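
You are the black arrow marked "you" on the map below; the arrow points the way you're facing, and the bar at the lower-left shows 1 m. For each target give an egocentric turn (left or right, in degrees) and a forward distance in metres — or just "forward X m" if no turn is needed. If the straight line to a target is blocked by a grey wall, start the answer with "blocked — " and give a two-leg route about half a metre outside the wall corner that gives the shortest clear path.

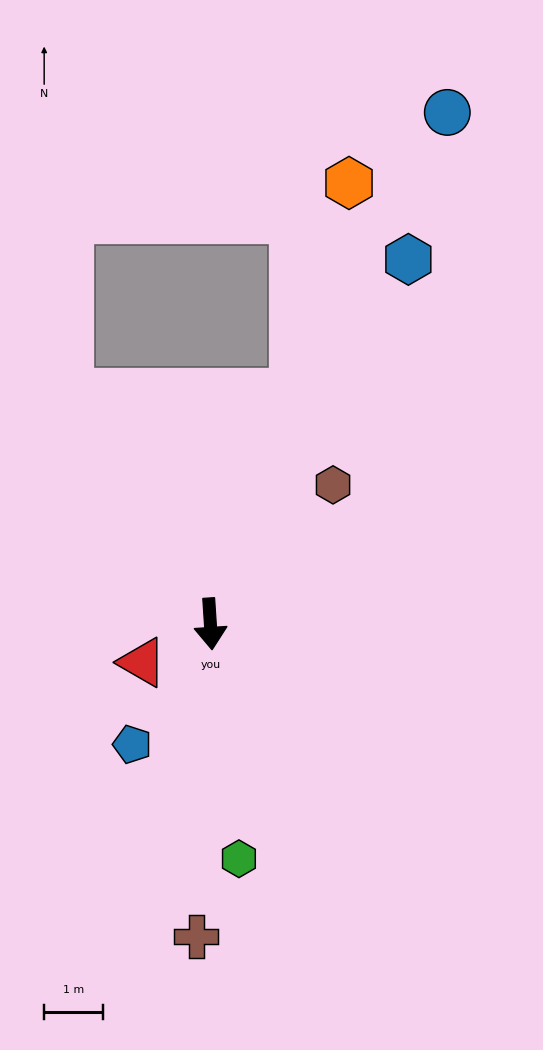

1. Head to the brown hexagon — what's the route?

turn left 135°, forward 3.1 m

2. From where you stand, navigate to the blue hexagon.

turn left 148°, forward 7.0 m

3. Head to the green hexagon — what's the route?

turn left 3°, forward 4.0 m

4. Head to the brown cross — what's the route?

turn right 6°, forward 5.3 m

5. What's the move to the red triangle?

turn right 64°, forward 1.3 m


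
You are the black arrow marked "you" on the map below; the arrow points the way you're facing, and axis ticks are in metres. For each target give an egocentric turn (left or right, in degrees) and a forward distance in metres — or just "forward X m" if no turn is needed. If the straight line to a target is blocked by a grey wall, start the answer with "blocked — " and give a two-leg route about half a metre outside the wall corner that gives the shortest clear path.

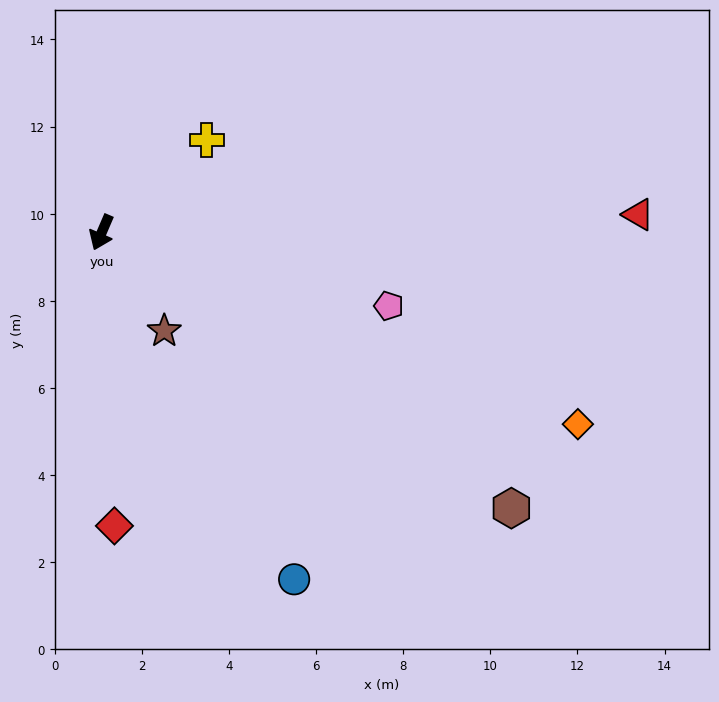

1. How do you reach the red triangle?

turn left 115°, forward 12.3 m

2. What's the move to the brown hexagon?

turn left 79°, forward 11.3 m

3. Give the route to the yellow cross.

turn left 155°, forward 3.2 m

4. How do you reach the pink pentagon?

turn left 99°, forward 6.8 m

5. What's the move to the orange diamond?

turn left 91°, forward 11.8 m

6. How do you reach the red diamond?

turn left 26°, forward 6.7 m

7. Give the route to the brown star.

turn left 56°, forward 2.7 m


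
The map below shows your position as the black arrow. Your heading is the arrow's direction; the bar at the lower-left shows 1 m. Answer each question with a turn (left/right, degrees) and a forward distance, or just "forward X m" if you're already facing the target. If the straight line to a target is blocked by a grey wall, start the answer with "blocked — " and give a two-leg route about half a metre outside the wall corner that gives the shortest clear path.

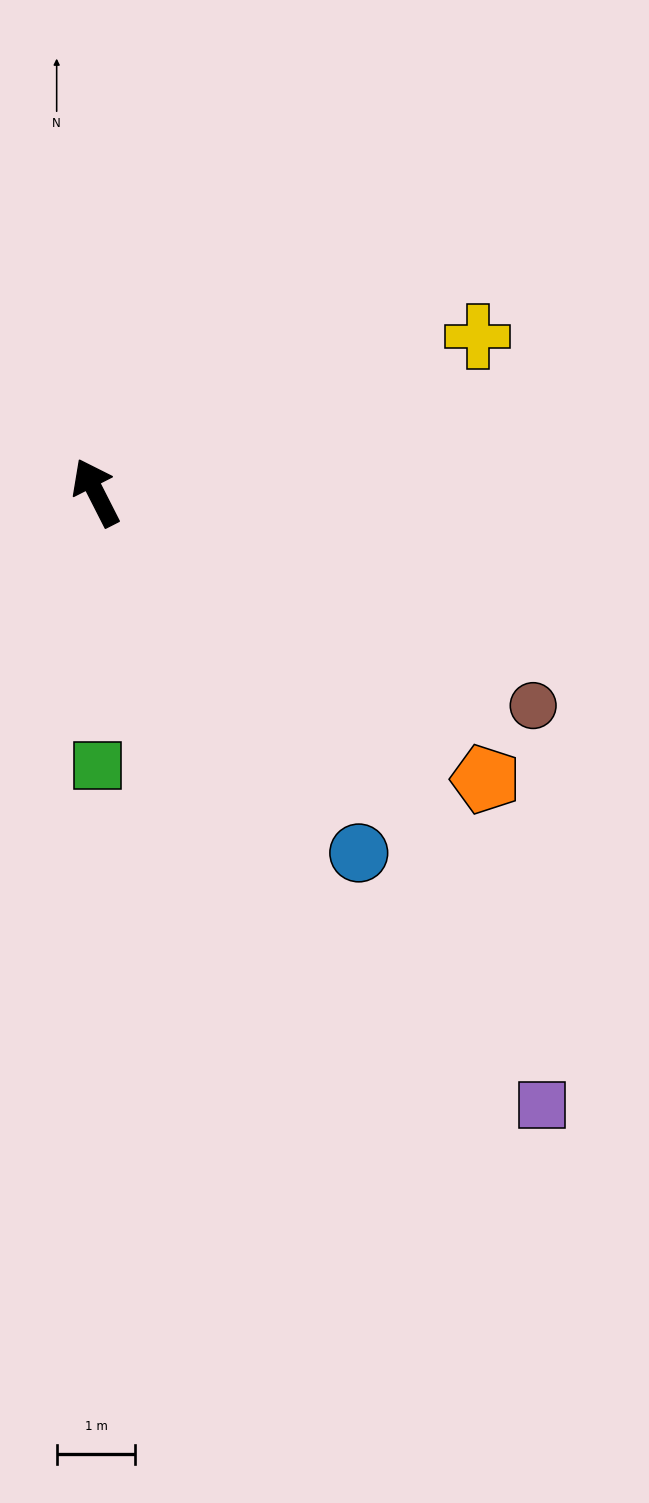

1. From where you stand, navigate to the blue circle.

turn right 171°, forward 5.7 m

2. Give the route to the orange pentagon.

turn right 153°, forward 6.2 m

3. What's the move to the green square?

turn left 153°, forward 3.5 m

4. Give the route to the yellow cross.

turn right 95°, forward 5.3 m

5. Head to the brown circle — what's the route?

turn right 143°, forward 6.2 m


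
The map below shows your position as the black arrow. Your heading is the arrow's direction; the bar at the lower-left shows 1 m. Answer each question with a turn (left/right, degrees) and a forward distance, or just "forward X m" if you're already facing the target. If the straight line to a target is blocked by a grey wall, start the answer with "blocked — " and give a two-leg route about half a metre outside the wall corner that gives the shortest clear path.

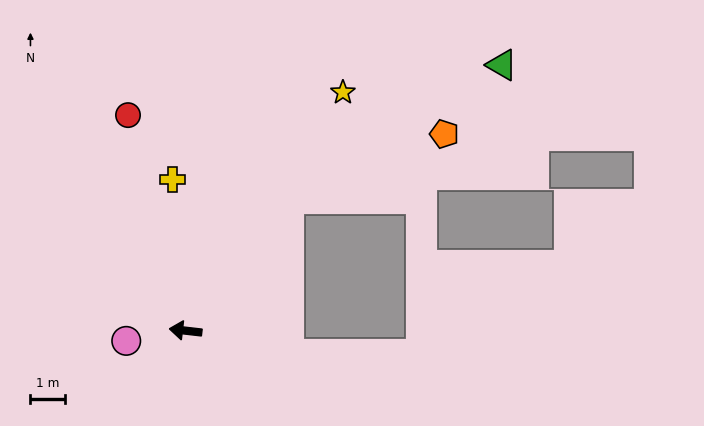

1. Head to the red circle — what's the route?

turn right 68°, forward 6.4 m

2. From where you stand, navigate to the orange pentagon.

blocked — turn right 122°, forward 4.8 m, then turn right 29°, forward 4.9 m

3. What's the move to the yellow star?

turn right 117°, forward 8.3 m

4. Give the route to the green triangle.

blocked — turn right 122°, forward 4.8 m, then turn right 19°, forward 7.3 m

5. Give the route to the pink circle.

turn left 16°, forward 1.7 m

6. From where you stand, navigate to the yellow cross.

turn right 78°, forward 4.4 m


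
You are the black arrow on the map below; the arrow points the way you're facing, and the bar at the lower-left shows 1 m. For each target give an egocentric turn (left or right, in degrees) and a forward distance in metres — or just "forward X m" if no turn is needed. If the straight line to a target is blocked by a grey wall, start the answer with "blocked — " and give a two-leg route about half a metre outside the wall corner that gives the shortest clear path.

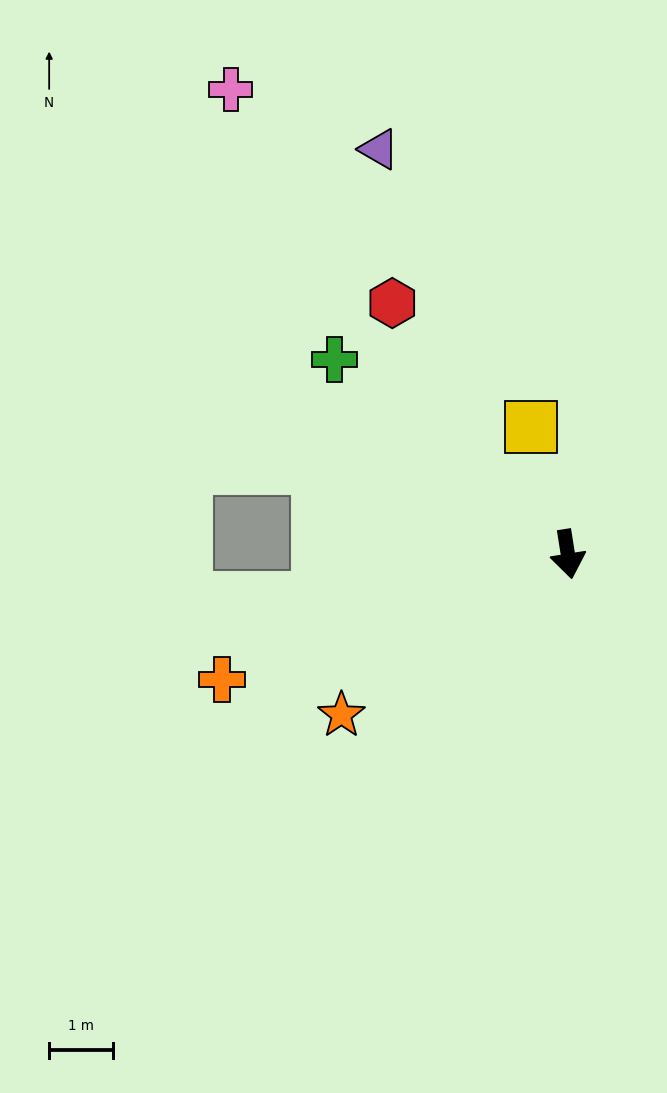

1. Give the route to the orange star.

turn right 64°, forward 4.3 m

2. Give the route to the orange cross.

turn right 79°, forward 5.8 m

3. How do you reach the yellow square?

turn right 173°, forward 2.1 m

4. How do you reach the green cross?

turn right 139°, forward 4.8 m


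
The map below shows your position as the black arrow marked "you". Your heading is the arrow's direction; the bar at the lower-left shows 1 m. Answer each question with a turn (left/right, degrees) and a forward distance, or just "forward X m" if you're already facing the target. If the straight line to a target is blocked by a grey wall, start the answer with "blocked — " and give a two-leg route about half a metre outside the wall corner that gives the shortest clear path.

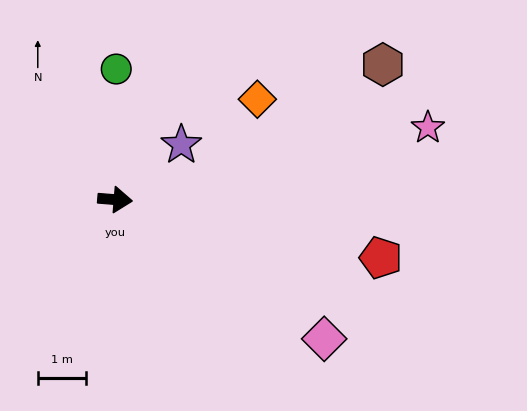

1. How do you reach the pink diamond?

turn right 29°, forward 5.3 m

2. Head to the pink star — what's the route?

turn left 18°, forward 6.7 m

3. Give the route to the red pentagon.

turn right 8°, forward 5.7 m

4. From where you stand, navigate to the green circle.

turn left 94°, forward 2.7 m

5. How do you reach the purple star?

turn left 44°, forward 1.8 m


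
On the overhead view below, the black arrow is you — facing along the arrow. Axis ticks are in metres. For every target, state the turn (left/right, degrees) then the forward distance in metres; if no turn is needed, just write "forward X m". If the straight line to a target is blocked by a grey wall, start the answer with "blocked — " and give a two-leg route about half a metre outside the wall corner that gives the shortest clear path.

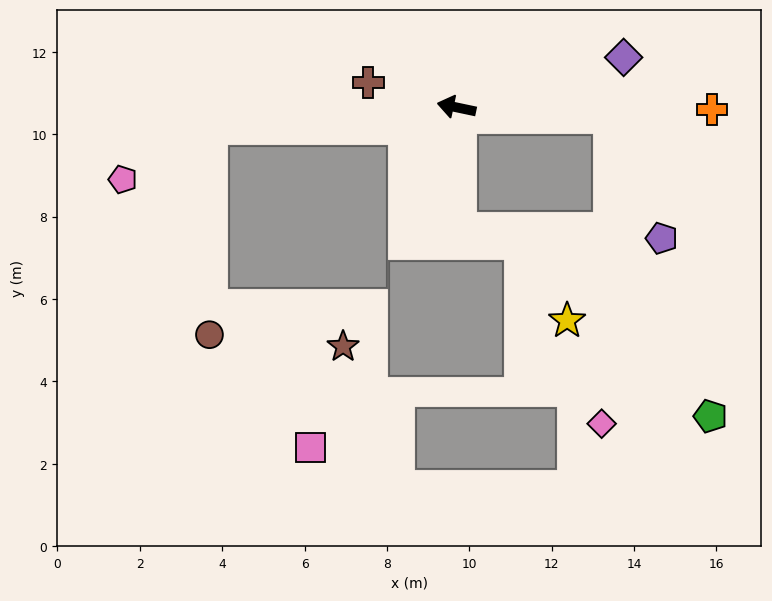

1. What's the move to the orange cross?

turn right 169°, forward 6.2 m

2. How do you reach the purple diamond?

turn right 151°, forward 4.2 m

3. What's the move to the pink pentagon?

blocked — turn left 17°, forward 6.0 m, then turn left 26°, forward 2.5 m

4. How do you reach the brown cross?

turn right 4°, forward 2.2 m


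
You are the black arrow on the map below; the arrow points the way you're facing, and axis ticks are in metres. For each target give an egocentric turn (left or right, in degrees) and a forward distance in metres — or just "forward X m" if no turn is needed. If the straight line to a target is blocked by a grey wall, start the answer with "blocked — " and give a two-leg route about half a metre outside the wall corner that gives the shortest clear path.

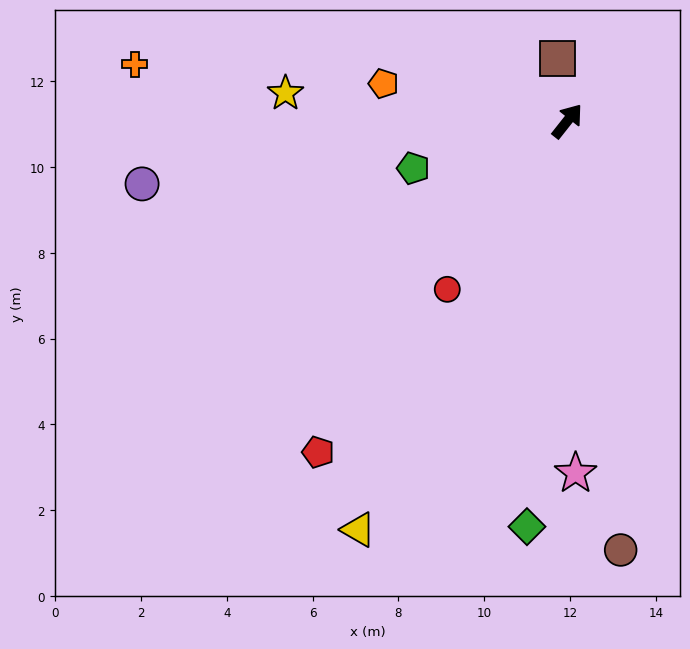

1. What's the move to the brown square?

turn left 47°, forward 1.5 m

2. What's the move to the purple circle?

turn left 137°, forward 10.0 m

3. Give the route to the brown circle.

turn right 135°, forward 10.1 m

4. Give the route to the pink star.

turn right 140°, forward 8.2 m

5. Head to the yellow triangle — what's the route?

turn right 169°, forward 10.7 m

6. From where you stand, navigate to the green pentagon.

turn left 145°, forward 3.8 m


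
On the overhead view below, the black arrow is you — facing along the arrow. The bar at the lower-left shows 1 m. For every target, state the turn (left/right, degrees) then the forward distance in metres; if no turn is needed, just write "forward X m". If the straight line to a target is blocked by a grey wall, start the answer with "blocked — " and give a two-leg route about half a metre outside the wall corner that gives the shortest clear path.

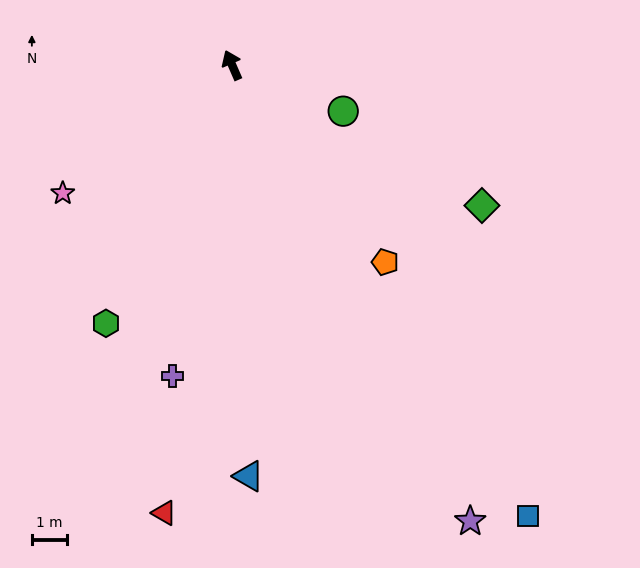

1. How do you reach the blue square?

turn right 170°, forward 15.5 m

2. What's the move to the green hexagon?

turn left 130°, forward 8.3 m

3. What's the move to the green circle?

turn right 136°, forward 3.5 m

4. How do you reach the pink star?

turn left 104°, forward 6.1 m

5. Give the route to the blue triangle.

turn left 159°, forward 11.8 m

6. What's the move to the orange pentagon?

turn right 166°, forward 7.2 m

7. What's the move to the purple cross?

turn left 146°, forward 9.1 m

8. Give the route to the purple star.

turn right 176°, forward 14.8 m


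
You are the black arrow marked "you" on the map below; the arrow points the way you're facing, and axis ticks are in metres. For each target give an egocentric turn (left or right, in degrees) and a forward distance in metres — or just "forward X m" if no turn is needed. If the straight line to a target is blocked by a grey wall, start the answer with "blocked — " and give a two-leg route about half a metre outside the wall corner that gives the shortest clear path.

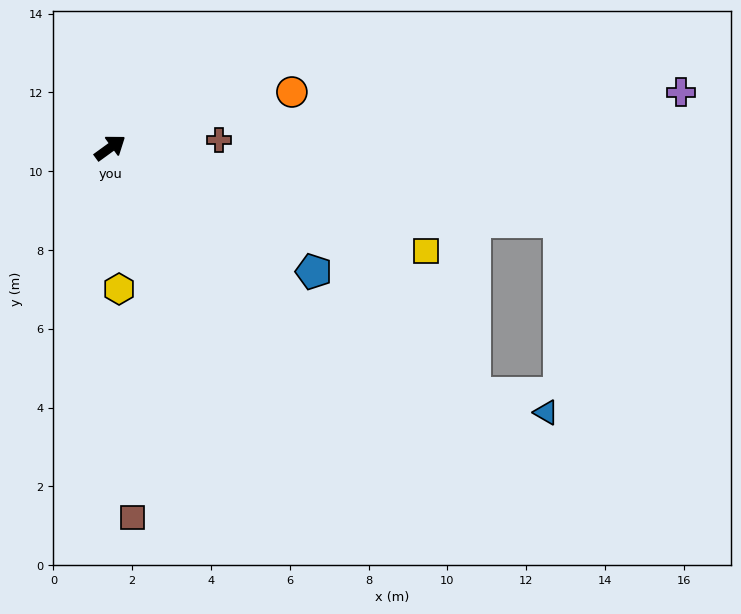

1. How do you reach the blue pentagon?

turn right 67°, forward 6.1 m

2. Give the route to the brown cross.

turn right 32°, forward 2.8 m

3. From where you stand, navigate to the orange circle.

turn right 19°, forward 4.8 m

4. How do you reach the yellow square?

turn right 54°, forward 8.4 m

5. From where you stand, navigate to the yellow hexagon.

turn right 122°, forward 3.6 m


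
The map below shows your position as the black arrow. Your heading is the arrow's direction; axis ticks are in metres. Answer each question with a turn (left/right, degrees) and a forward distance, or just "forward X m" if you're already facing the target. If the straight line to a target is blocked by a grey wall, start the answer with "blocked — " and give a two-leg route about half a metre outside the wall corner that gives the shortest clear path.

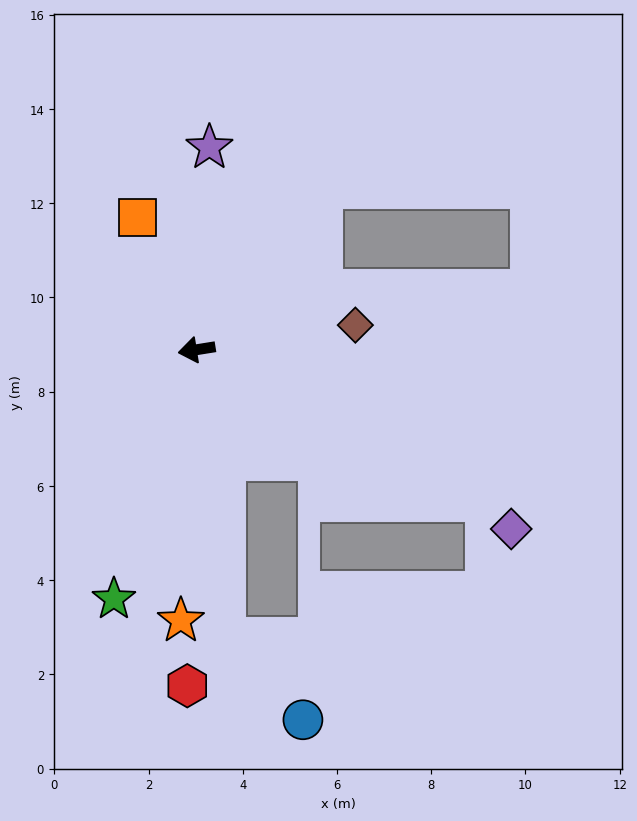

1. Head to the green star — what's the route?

turn left 63°, forward 5.6 m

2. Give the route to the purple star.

turn right 103°, forward 4.3 m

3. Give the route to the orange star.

turn left 78°, forward 5.8 m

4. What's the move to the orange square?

turn right 75°, forward 3.1 m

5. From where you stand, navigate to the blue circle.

blocked — turn left 87°, forward 6.1 m, then turn left 37°, forward 2.4 m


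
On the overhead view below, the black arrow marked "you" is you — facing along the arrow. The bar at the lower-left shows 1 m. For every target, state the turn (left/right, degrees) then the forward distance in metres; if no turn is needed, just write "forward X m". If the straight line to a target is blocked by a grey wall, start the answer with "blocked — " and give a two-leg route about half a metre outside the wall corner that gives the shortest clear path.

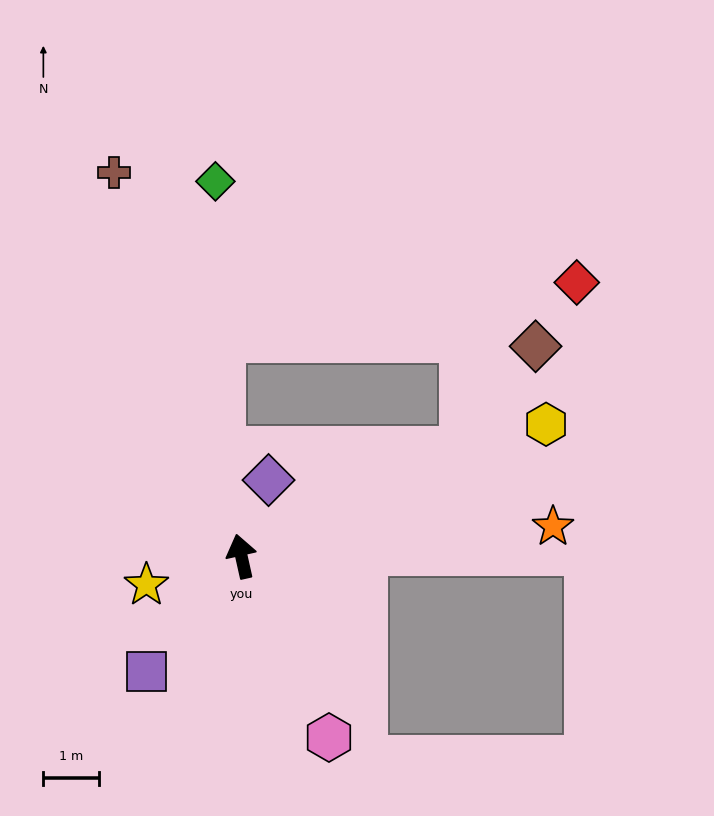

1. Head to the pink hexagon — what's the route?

turn right 167°, forward 3.6 m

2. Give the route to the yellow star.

turn left 94°, forward 1.8 m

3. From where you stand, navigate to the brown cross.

turn left 6°, forward 7.3 m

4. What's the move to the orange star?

turn right 97°, forward 5.7 m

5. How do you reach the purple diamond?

turn right 32°, forward 1.5 m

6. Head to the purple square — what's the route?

turn left 128°, forward 2.7 m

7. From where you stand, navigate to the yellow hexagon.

turn right 79°, forward 6.0 m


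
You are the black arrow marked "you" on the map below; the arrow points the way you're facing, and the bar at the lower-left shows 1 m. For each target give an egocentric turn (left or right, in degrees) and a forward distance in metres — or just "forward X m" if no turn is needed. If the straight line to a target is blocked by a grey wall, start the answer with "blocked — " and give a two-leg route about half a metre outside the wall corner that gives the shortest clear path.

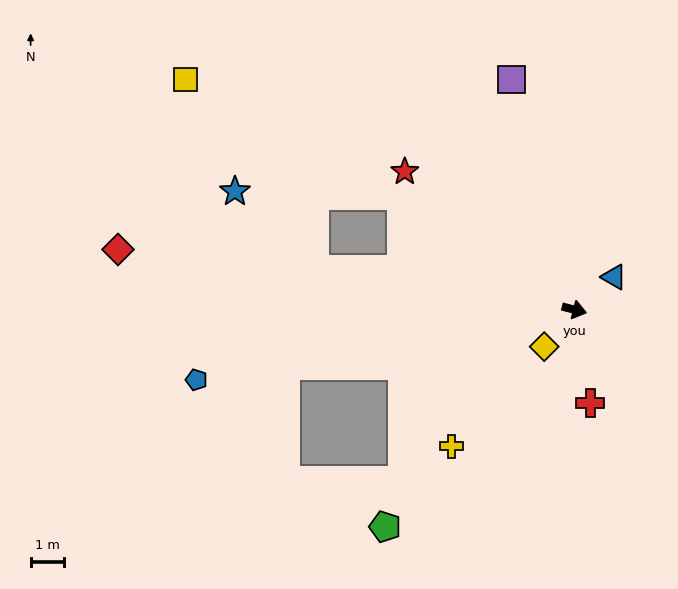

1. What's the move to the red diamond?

turn right 173°, forward 13.6 m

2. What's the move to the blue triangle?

turn left 54°, forward 1.5 m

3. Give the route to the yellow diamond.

turn right 115°, forward 1.4 m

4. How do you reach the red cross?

turn right 66°, forward 2.8 m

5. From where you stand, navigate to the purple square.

turn left 120°, forward 7.1 m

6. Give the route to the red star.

turn left 155°, forward 6.5 m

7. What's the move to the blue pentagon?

turn right 155°, forward 11.4 m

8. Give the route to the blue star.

blocked — turn left 161°, forward 6.1 m, then turn left 32°, forward 4.9 m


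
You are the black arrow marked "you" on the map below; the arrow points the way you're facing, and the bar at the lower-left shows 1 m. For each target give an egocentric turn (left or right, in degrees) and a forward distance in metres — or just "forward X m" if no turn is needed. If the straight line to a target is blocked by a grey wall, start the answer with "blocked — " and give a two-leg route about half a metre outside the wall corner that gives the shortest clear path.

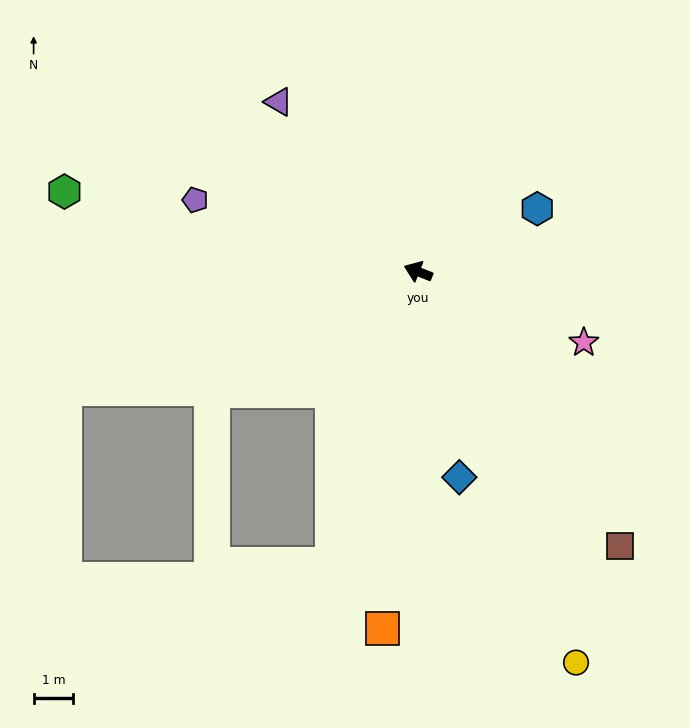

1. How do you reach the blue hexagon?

turn right 131°, forward 3.4 m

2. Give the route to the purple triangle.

turn right 29°, forward 5.5 m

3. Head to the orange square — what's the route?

turn left 106°, forward 9.1 m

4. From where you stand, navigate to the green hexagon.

turn left 9°, forward 9.2 m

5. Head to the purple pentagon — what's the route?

turn left 4°, forward 5.9 m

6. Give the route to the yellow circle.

turn left 133°, forward 10.6 m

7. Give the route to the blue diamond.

turn left 123°, forward 5.3 m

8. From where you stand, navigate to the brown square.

turn left 148°, forward 8.6 m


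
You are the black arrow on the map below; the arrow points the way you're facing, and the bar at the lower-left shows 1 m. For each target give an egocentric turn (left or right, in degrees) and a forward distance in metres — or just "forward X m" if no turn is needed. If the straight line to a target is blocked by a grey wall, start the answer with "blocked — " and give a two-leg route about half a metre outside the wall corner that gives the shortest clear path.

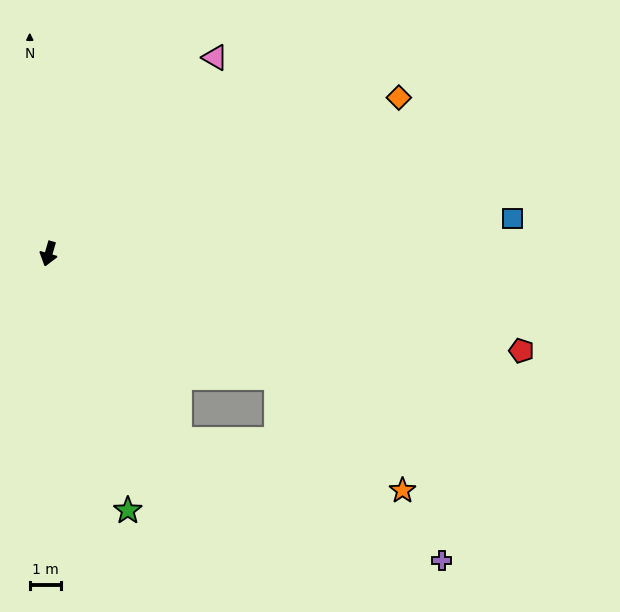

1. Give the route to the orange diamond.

turn left 130°, forward 12.3 m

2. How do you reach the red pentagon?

turn left 95°, forward 15.5 m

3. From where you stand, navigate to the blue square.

turn left 111°, forward 14.9 m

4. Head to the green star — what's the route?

turn left 33°, forward 8.6 m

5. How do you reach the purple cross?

blocked — turn left 51°, forward 7.3 m, then turn left 31°, forward 9.3 m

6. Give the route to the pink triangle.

turn left 156°, forward 8.2 m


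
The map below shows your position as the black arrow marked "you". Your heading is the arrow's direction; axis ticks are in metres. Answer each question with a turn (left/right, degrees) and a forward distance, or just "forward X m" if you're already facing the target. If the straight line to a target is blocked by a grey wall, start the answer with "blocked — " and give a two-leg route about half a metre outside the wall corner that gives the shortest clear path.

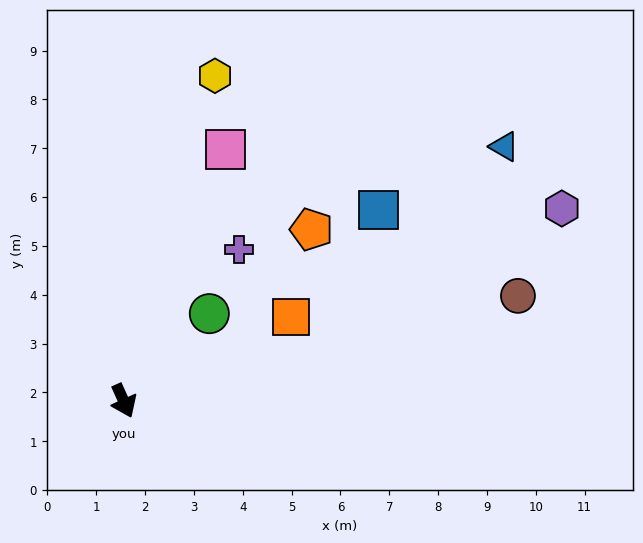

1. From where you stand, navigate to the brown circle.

turn left 81°, forward 8.4 m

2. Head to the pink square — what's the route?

turn left 134°, forward 5.6 m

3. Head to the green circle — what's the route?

turn left 111°, forward 2.5 m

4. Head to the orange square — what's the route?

turn left 92°, forward 3.8 m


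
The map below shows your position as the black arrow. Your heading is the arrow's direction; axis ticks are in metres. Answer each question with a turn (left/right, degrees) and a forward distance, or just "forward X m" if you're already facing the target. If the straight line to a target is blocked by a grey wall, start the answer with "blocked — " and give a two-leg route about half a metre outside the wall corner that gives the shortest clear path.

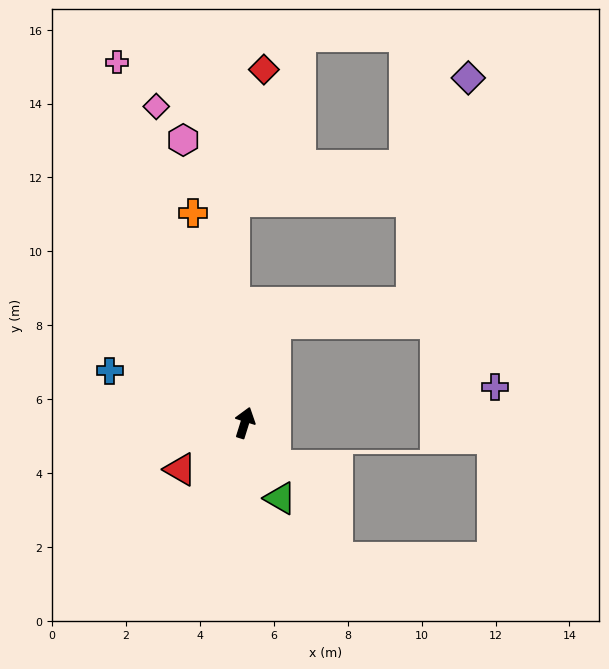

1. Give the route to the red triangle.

turn left 143°, forward 2.2 m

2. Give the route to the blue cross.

turn left 86°, forward 3.9 m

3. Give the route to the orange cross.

turn left 31°, forward 5.8 m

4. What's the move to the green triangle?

turn right 138°, forward 2.3 m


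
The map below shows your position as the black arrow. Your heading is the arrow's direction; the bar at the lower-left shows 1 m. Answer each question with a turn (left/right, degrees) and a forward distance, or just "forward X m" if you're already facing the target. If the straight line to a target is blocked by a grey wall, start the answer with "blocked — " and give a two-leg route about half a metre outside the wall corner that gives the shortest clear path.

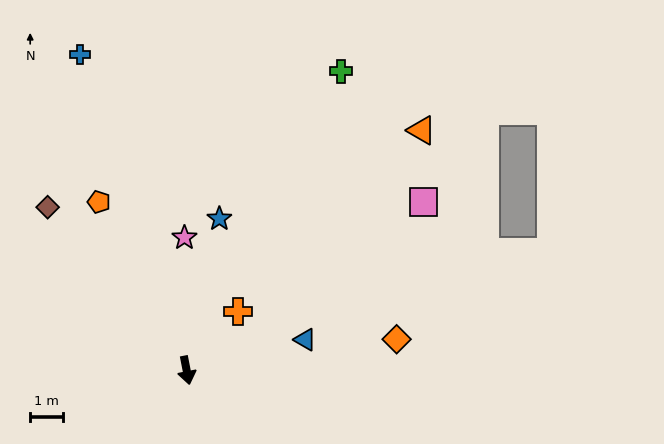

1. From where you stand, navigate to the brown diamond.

turn right 151°, forward 6.5 m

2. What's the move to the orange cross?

turn left 128°, forward 2.4 m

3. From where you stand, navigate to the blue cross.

turn right 172°, forward 10.1 m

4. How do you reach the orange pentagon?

turn right 163°, forward 5.7 m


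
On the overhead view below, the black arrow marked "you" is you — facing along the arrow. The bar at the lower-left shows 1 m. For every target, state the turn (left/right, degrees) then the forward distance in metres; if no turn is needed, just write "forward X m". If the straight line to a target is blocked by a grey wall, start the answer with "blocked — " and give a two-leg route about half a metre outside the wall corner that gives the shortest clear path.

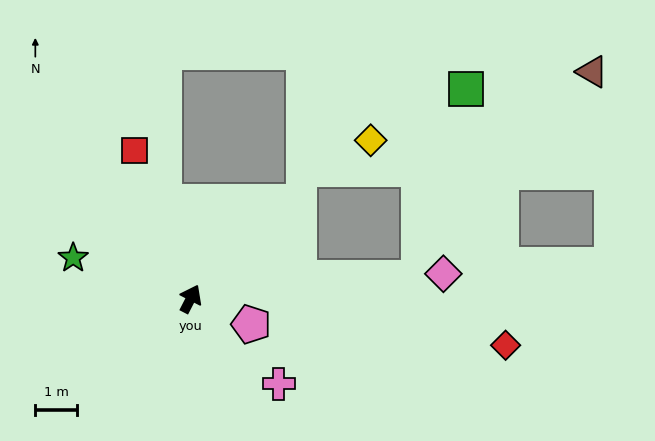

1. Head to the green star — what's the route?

turn left 98°, forward 3.0 m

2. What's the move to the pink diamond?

turn right 57°, forward 6.1 m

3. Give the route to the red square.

turn left 48°, forward 3.8 m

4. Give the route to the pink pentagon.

turn right 86°, forward 1.6 m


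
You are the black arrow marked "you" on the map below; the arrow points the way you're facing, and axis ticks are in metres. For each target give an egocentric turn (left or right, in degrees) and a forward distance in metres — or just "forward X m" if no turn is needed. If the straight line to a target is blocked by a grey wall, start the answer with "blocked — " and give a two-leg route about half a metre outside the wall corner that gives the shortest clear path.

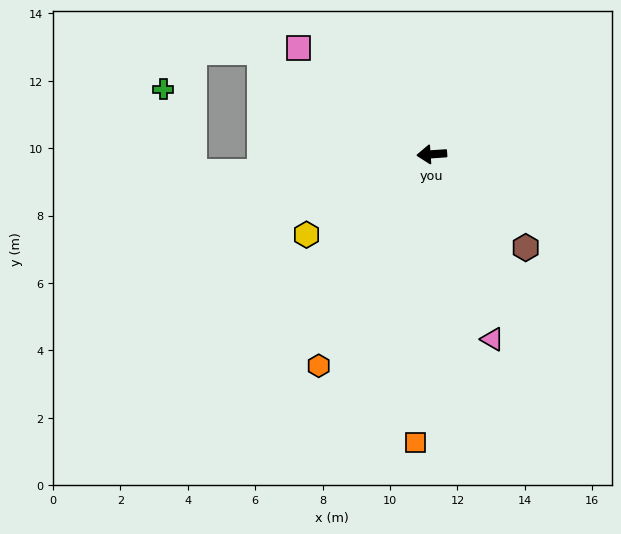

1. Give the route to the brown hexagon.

turn left 131°, forward 3.9 m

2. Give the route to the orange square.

turn left 83°, forward 8.6 m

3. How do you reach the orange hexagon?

turn left 58°, forward 7.1 m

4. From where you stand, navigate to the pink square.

turn right 42°, forward 5.1 m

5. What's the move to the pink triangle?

turn left 104°, forward 5.8 m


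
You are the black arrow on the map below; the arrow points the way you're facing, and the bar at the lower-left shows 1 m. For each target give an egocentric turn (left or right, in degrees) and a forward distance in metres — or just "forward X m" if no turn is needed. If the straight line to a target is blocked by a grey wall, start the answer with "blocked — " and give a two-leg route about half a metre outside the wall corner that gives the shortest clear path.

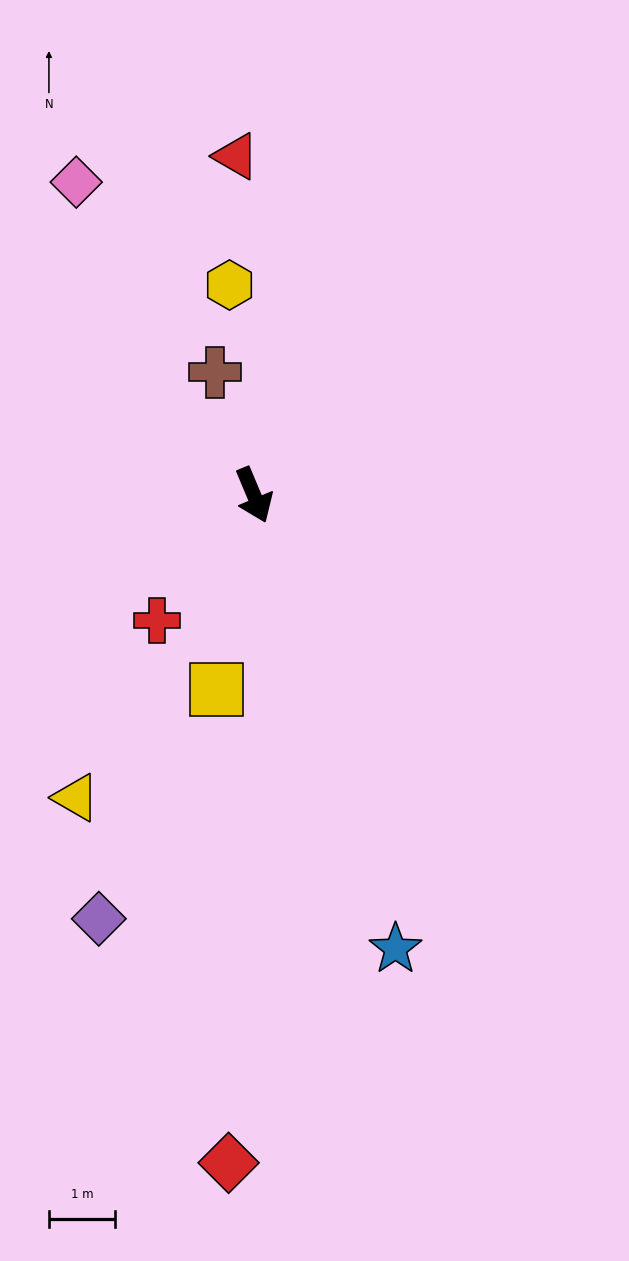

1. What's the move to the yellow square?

turn right 34°, forward 3.0 m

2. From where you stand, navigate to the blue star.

turn right 5°, forward 7.2 m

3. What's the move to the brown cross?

turn left 175°, forward 2.0 m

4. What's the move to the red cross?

turn right 60°, forward 2.4 m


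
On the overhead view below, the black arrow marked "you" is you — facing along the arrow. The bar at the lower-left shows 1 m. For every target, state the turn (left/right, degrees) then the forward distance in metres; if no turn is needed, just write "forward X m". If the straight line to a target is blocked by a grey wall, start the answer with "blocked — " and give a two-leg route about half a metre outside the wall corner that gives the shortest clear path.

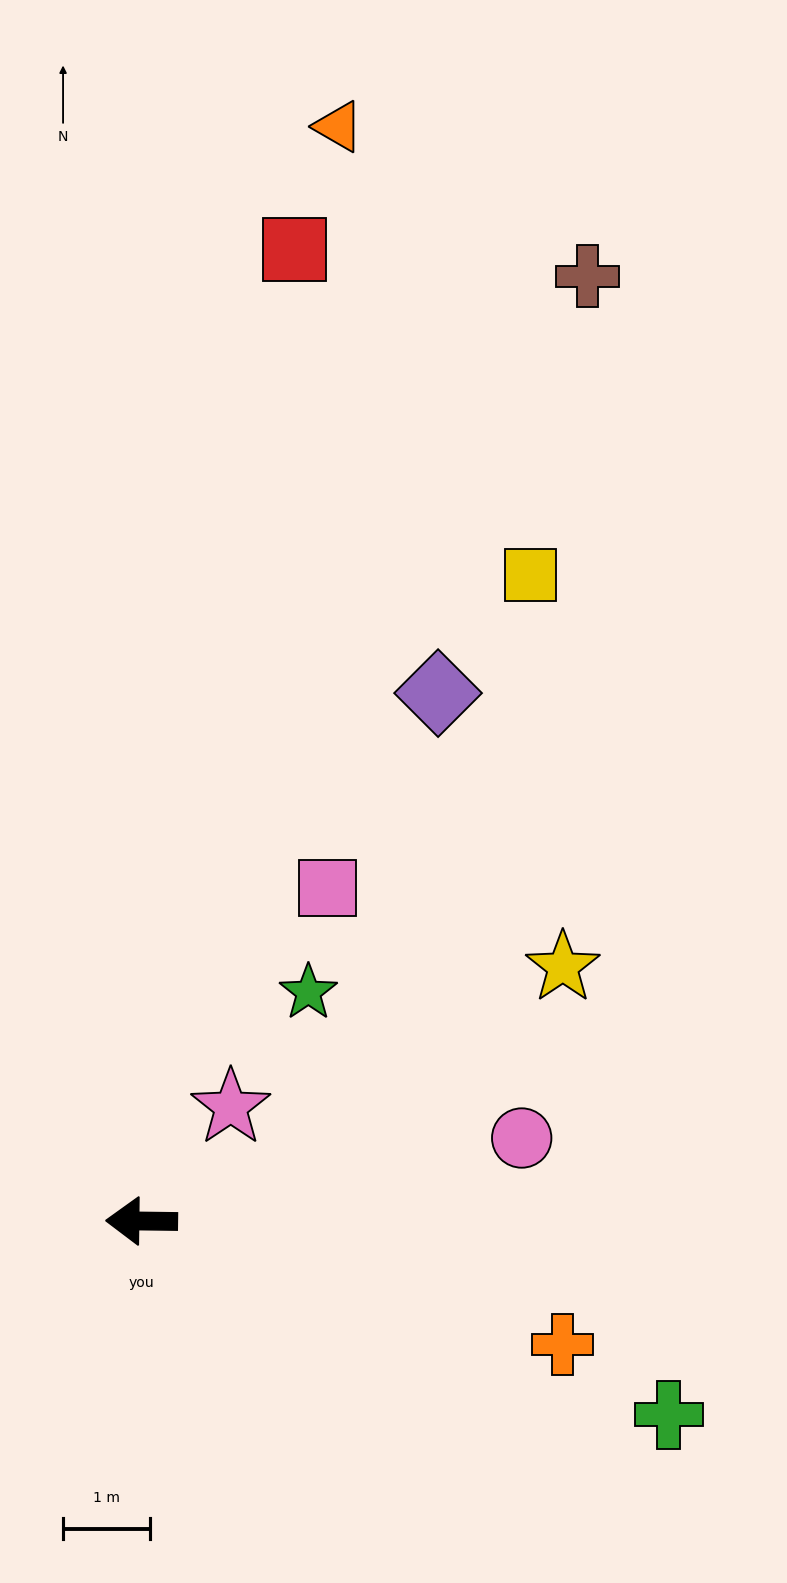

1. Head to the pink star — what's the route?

turn right 127°, forward 1.7 m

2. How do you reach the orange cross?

turn left 164°, forward 5.1 m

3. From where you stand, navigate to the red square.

turn right 98°, forward 11.4 m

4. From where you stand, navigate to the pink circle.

turn right 167°, forward 4.5 m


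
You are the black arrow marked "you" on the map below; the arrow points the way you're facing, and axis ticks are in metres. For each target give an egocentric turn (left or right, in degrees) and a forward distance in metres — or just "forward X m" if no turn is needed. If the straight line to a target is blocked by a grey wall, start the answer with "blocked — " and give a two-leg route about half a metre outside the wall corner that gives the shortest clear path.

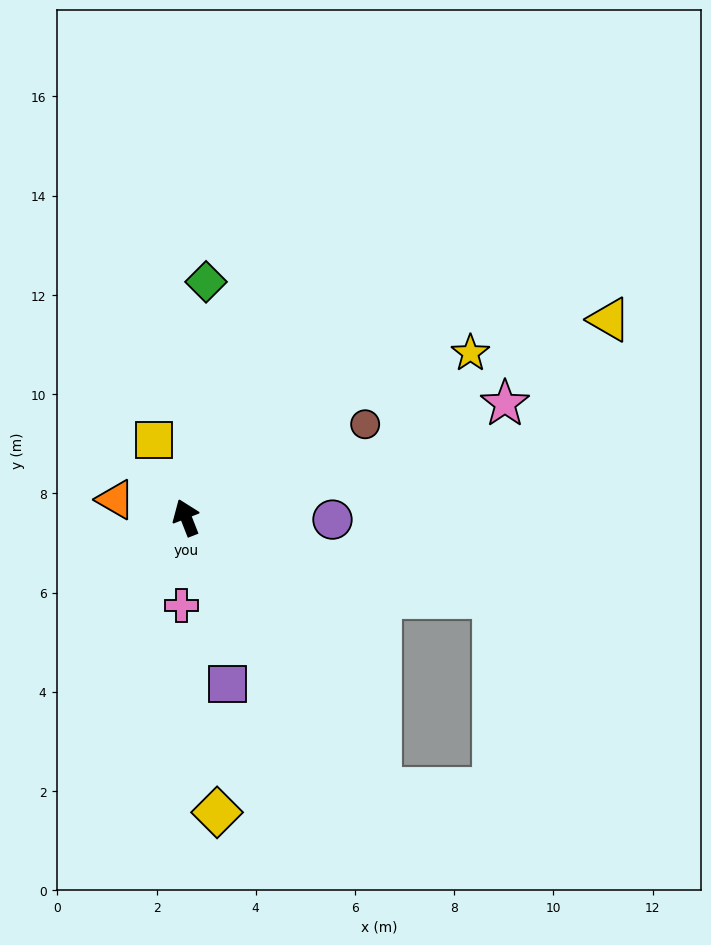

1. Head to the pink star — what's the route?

turn right 92°, forward 6.8 m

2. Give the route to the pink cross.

turn left 155°, forward 1.8 m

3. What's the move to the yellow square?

forward 1.7 m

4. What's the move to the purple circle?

turn right 112°, forward 3.0 m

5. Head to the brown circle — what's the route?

turn right 84°, forward 4.1 m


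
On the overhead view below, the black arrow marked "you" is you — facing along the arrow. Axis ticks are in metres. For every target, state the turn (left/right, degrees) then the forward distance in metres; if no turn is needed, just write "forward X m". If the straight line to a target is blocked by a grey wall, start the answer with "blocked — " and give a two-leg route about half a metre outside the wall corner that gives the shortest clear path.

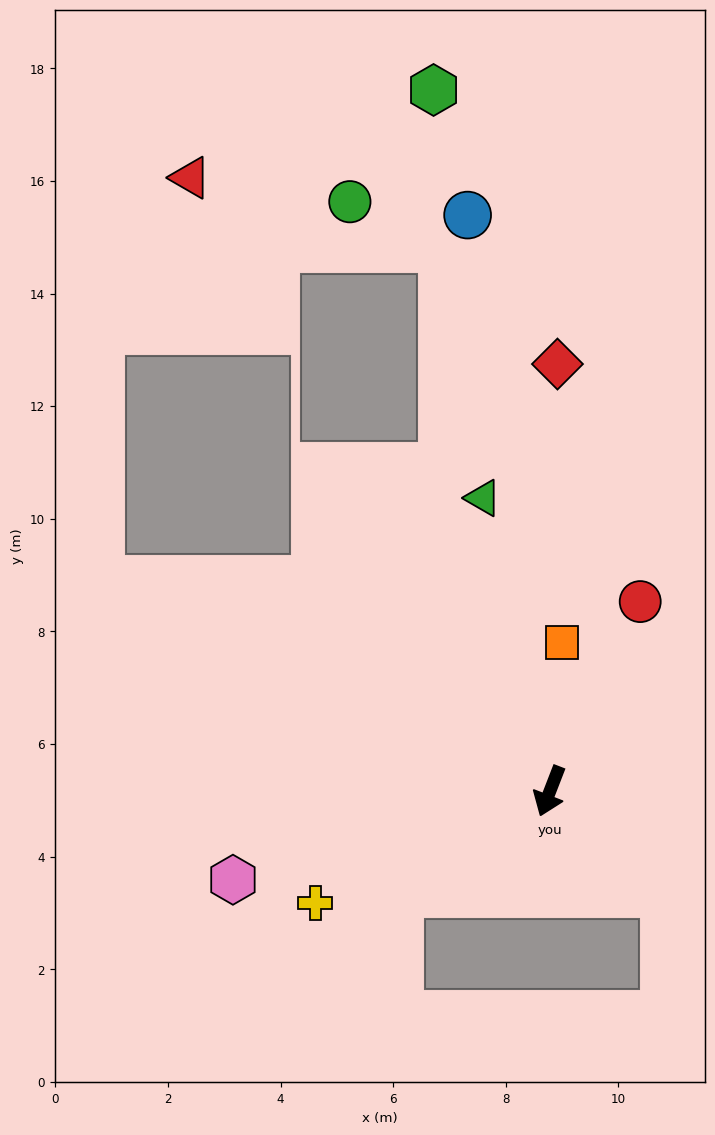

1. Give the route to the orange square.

turn right 163°, forward 2.6 m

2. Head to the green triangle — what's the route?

turn right 146°, forward 5.3 m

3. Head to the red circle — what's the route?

turn left 176°, forward 3.7 m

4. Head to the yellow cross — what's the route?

turn right 43°, forward 4.6 m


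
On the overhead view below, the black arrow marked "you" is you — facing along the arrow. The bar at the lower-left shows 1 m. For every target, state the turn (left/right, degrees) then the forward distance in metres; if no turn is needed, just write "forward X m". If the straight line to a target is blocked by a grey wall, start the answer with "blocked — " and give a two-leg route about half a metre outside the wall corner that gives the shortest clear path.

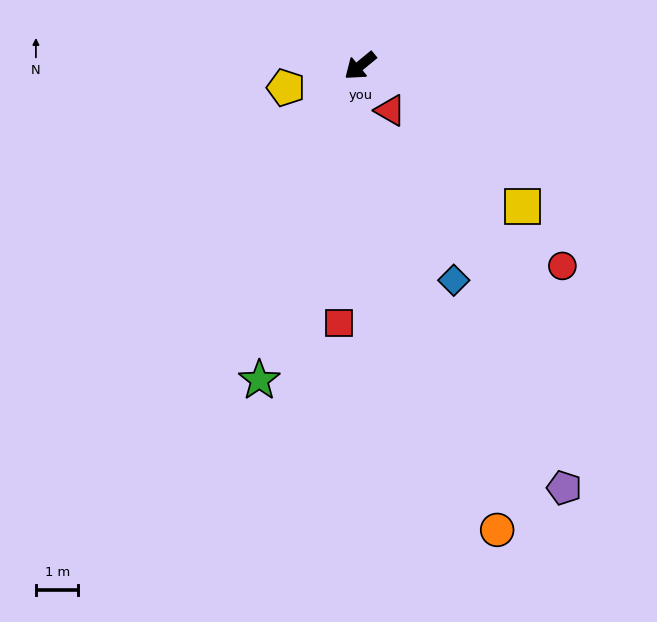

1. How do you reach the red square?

turn left 46°, forward 6.1 m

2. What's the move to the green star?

turn left 33°, forward 7.8 m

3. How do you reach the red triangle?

turn left 85°, forward 1.3 m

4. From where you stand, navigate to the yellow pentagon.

turn right 23°, forward 1.8 m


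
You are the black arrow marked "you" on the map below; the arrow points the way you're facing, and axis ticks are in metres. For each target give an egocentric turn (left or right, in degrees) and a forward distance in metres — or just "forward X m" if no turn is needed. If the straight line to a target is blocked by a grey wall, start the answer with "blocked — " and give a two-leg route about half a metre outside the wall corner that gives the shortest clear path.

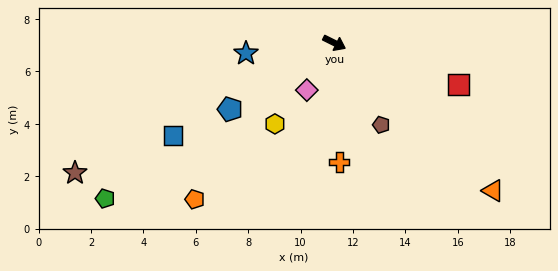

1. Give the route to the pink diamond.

turn right 94°, forward 2.1 m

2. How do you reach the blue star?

turn right 147°, forward 3.4 m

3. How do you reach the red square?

turn left 8°, forward 5.0 m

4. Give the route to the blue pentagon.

turn right 121°, forward 4.7 m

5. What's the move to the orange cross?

turn right 61°, forward 4.5 m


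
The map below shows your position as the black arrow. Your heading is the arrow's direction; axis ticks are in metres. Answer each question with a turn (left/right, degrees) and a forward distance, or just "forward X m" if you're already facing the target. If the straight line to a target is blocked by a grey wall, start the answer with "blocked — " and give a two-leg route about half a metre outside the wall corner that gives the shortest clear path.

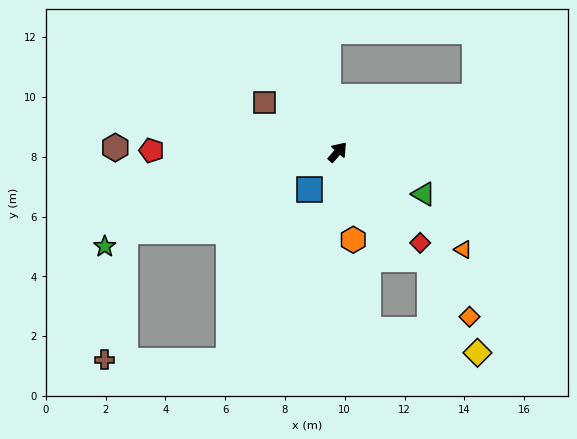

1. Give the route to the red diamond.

turn right 97°, forward 4.1 m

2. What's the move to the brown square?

turn left 97°, forward 3.0 m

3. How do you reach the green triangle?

turn right 75°, forward 3.2 m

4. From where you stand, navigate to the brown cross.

blocked — turn left 152°, forward 7.6 m, then turn left 60°, forward 4.3 m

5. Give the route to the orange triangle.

turn right 87°, forward 5.3 m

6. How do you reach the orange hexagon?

turn right 129°, forward 3.0 m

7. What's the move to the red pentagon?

turn left 131°, forward 6.2 m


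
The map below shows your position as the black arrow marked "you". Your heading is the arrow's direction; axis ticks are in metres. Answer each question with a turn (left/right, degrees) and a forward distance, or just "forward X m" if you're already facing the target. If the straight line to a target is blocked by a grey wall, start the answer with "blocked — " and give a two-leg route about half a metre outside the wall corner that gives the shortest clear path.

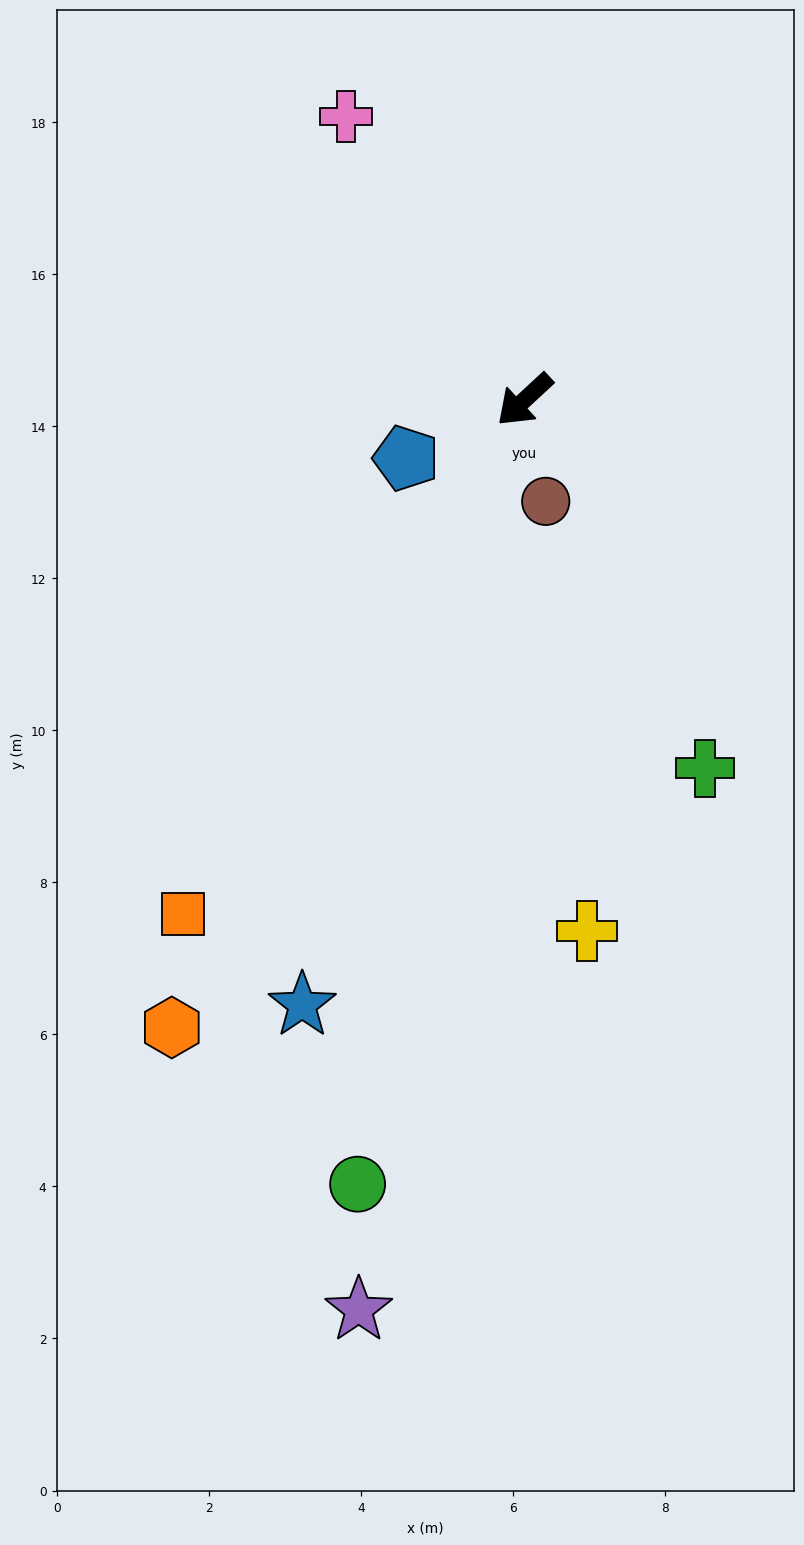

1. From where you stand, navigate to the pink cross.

turn right 101°, forward 4.4 m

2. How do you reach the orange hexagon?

turn left 18°, forward 9.5 m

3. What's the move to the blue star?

turn left 27°, forward 8.5 m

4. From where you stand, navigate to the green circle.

turn left 35°, forward 10.5 m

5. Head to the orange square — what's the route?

turn left 14°, forward 8.1 m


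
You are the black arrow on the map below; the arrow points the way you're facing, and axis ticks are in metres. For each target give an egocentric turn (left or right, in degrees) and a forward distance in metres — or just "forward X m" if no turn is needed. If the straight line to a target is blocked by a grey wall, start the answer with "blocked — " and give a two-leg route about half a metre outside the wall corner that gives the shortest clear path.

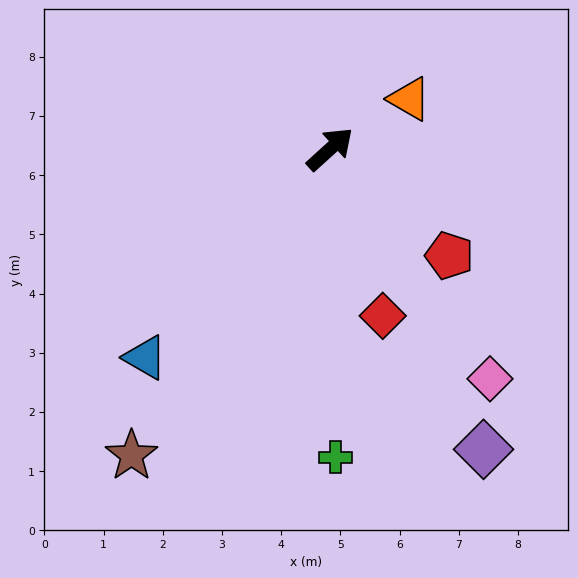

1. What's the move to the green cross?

turn right 131°, forward 5.2 m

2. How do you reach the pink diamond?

turn right 97°, forward 4.7 m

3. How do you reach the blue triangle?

turn right 174°, forward 4.7 m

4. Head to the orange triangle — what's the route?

turn right 10°, forward 1.6 m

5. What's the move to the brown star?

turn right 165°, forward 6.2 m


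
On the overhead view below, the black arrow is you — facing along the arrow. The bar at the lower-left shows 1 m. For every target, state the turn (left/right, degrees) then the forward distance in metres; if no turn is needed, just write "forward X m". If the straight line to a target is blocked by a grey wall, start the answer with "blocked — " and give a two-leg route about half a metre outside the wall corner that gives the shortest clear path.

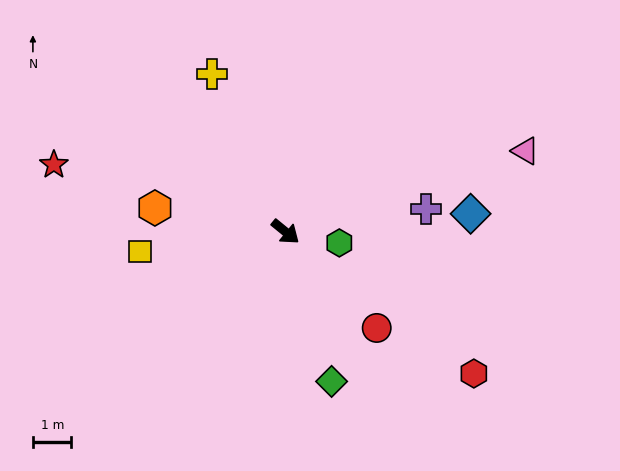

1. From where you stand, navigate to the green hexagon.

turn left 27°, forward 1.4 m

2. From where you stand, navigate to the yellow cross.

turn left 154°, forward 4.5 m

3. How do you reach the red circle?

turn right 7°, forward 3.4 m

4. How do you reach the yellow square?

turn right 133°, forward 3.8 m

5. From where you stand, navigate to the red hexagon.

turn left 2°, forward 6.1 m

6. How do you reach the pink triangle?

turn left 58°, forward 6.6 m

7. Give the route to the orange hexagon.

turn right 151°, forward 3.4 m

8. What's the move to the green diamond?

turn right 34°, forward 4.1 m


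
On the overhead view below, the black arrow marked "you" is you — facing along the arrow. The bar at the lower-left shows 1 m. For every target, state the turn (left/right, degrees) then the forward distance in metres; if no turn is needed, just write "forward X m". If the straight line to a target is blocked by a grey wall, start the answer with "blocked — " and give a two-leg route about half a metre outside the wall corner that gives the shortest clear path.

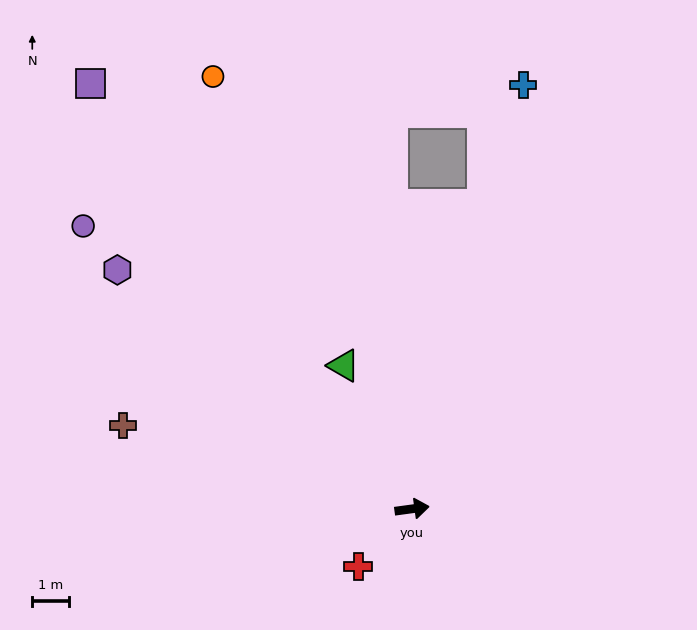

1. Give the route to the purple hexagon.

turn left 133°, forward 10.4 m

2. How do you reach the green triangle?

turn left 108°, forward 4.4 m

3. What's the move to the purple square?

turn left 119°, forward 14.6 m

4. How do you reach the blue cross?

turn left 68°, forward 12.0 m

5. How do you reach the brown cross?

turn left 156°, forward 8.2 m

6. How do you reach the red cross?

turn right 141°, forward 2.2 m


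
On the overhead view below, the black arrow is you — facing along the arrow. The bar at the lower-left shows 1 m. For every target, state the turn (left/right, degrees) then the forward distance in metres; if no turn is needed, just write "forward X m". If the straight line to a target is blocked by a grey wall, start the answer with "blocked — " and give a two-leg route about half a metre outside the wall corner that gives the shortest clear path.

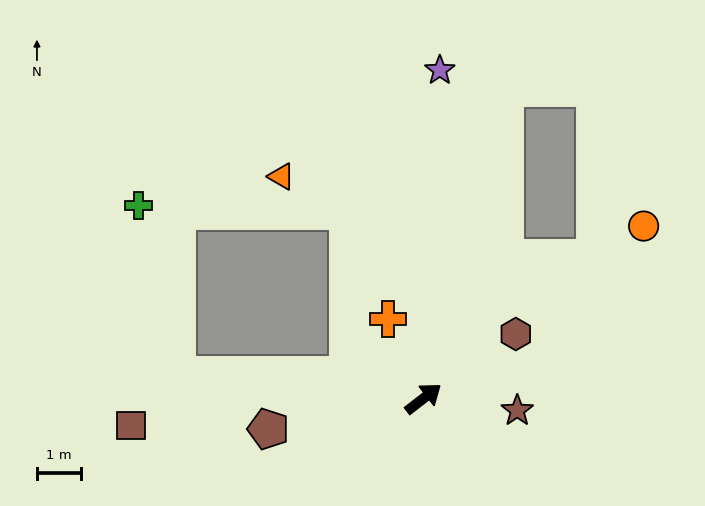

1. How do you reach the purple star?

turn left 49°, forward 7.5 m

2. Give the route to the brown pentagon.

turn left 153°, forward 3.6 m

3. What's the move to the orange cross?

turn left 76°, forward 2.0 m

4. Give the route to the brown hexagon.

turn right 3°, forward 2.6 m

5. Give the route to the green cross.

blocked — turn left 137°, forward 5.6 m, then turn right 72°, forward 4.0 m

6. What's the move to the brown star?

turn right 45°, forward 2.2 m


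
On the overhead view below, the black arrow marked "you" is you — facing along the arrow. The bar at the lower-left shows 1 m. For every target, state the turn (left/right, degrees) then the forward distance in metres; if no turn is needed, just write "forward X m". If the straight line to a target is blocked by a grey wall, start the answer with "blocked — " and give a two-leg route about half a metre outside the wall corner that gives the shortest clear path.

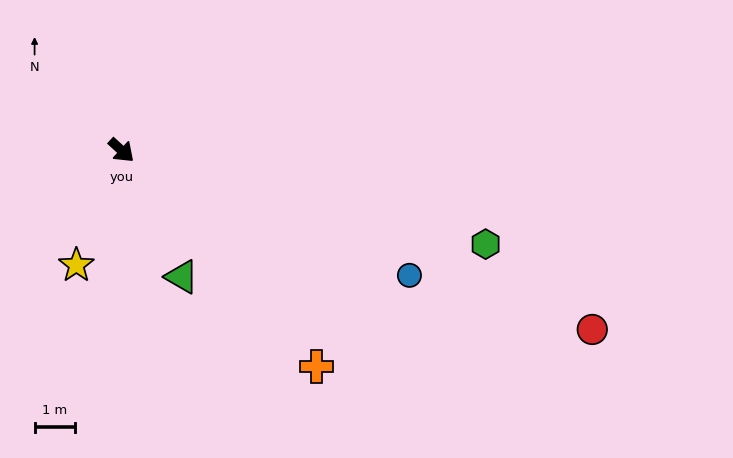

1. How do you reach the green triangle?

turn right 22°, forward 3.5 m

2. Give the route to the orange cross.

turn right 5°, forward 7.2 m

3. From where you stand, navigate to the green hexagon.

turn left 28°, forward 9.3 m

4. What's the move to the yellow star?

turn right 69°, forward 3.1 m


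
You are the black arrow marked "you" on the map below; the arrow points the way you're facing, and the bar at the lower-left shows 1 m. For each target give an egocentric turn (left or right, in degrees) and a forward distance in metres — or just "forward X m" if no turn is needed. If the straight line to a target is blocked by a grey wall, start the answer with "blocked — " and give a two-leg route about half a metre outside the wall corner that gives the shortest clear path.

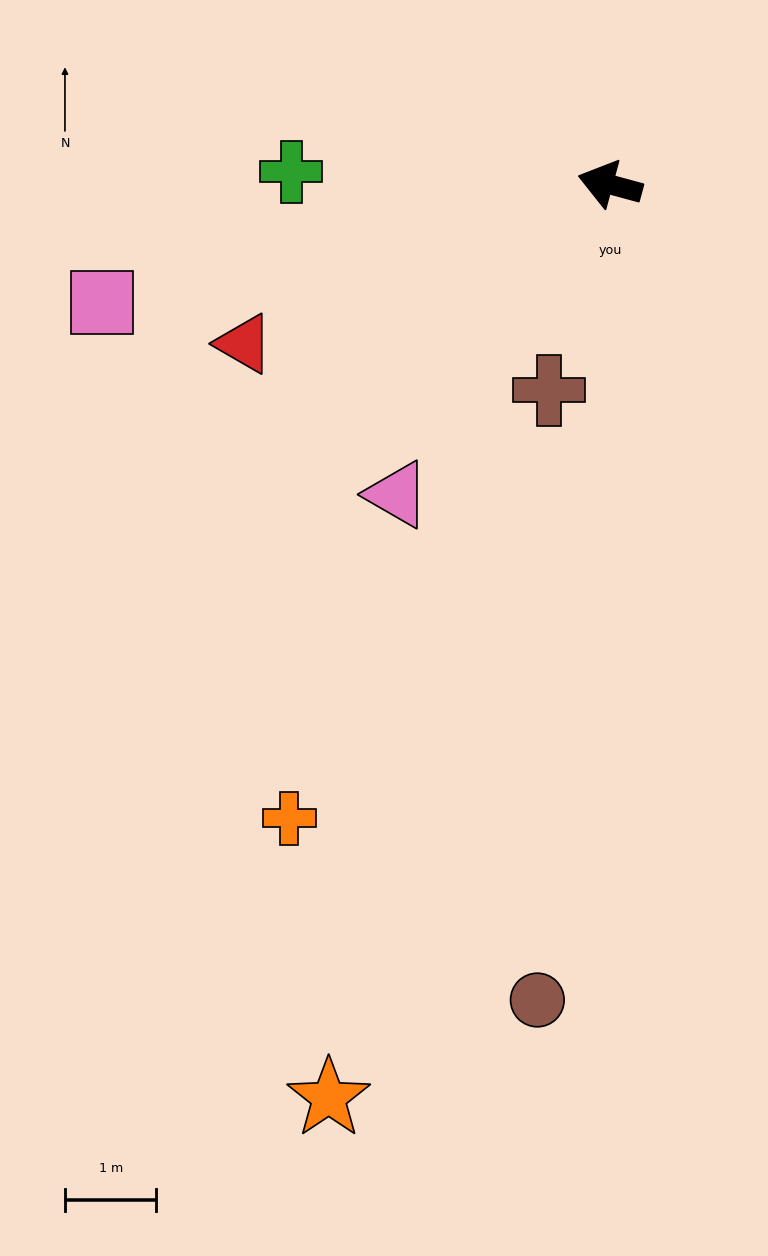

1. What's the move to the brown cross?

turn left 89°, forward 2.4 m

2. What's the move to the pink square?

turn left 28°, forward 5.7 m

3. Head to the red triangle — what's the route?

turn left 39°, forward 4.4 m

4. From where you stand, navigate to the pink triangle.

turn left 71°, forward 4.1 m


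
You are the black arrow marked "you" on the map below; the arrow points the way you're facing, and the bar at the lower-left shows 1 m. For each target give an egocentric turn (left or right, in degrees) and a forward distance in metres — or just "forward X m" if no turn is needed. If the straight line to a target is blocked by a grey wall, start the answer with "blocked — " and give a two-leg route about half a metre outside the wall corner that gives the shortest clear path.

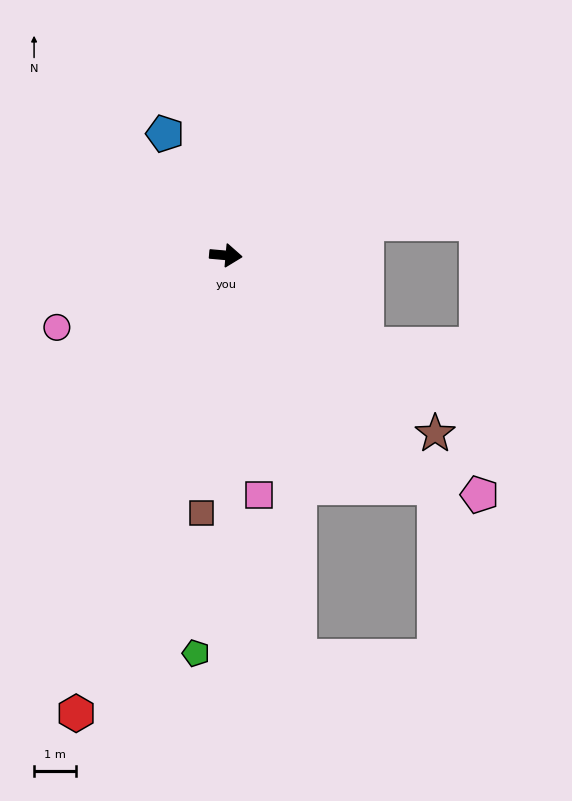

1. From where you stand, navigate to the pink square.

turn right 77°, forward 5.8 m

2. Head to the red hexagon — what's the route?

turn right 103°, forward 11.6 m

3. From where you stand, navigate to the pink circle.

turn right 152°, forward 4.4 m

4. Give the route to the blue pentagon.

turn left 122°, forward 3.3 m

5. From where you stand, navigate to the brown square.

turn right 90°, forward 6.2 m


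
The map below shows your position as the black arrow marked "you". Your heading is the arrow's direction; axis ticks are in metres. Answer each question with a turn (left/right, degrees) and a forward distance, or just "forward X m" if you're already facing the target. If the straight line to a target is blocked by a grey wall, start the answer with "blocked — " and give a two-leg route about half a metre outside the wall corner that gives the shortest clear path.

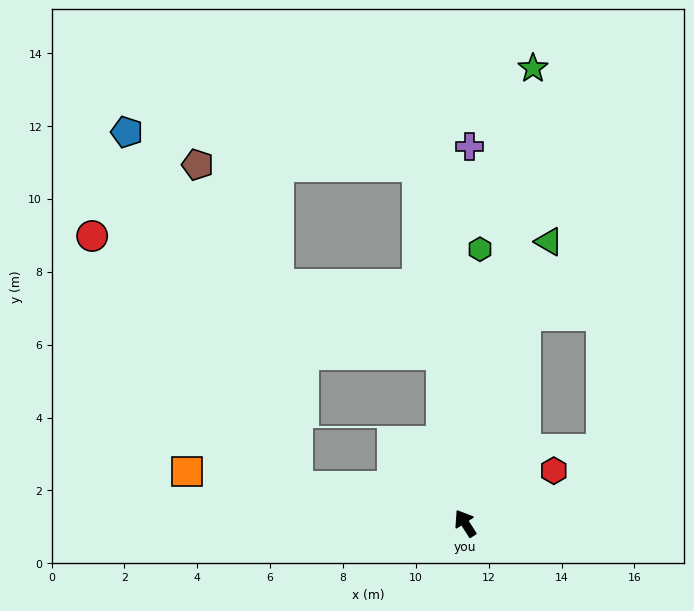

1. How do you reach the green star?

turn right 41°, forward 12.6 m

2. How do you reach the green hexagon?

turn right 36°, forward 7.5 m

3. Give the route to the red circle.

blocked — turn right 25°, forward 4.7 m, then turn left 64°, forward 10.1 m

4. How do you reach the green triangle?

turn right 49°, forward 8.1 m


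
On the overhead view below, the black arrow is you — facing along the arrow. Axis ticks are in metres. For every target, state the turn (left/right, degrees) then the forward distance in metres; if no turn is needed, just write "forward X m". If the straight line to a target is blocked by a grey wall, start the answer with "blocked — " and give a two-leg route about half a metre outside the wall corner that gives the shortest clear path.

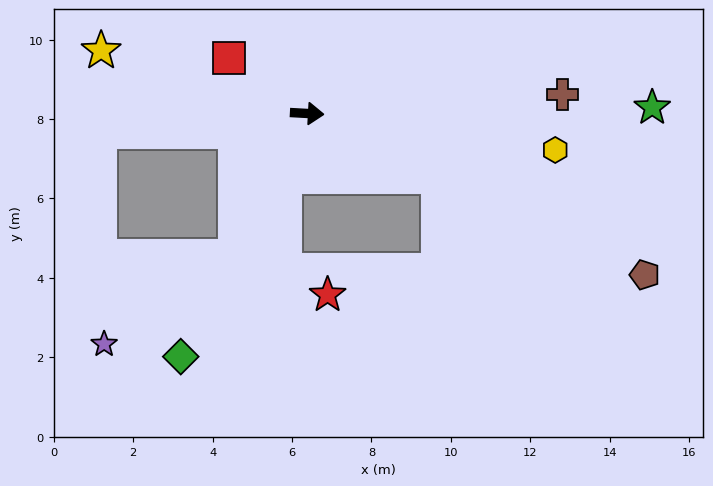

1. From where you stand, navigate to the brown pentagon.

turn right 22°, forward 9.4 m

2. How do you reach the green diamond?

turn right 114°, forward 6.9 m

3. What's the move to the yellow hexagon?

turn right 5°, forward 6.3 m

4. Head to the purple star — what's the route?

blocked — turn right 114°, forward 4.0 m, then turn right 29°, forward 4.0 m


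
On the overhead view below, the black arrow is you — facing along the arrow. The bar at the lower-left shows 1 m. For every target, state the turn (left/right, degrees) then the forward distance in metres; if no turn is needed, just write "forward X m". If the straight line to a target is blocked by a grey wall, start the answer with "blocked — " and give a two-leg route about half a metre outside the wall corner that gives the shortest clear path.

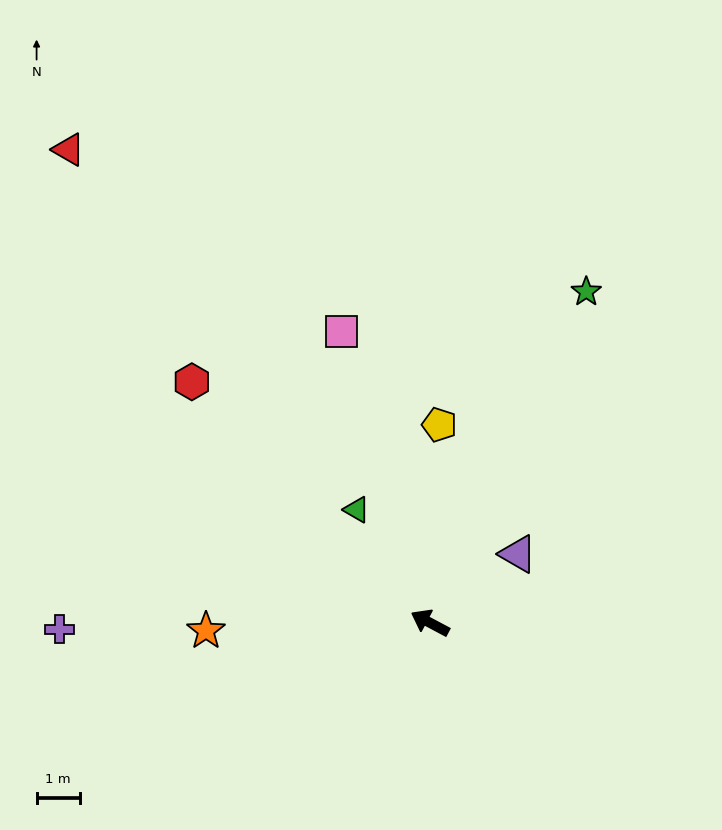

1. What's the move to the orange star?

turn left 30°, forward 5.2 m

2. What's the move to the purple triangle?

turn right 114°, forward 2.6 m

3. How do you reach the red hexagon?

turn right 17°, forward 7.8 m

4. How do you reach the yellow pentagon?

turn right 65°, forward 4.6 m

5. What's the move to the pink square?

turn right 45°, forward 7.0 m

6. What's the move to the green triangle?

turn right 29°, forward 3.1 m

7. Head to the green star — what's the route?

turn right 87°, forward 8.5 m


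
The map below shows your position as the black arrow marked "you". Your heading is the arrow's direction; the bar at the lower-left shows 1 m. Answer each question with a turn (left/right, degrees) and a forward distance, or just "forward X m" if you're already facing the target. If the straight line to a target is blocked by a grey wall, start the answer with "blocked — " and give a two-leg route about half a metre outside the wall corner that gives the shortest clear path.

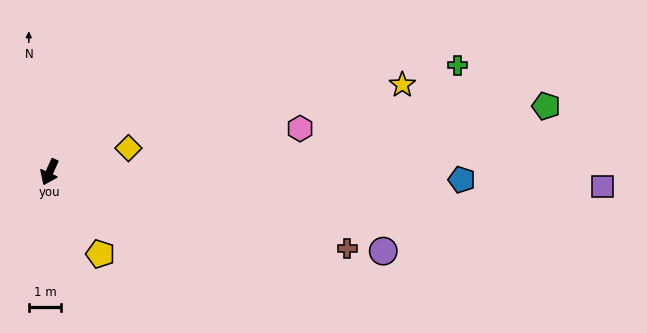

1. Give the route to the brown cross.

turn left 100°, forward 9.5 m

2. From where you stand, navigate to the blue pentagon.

turn left 113°, forward 12.8 m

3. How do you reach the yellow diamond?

turn left 131°, forward 2.6 m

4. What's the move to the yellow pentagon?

turn left 56°, forward 3.0 m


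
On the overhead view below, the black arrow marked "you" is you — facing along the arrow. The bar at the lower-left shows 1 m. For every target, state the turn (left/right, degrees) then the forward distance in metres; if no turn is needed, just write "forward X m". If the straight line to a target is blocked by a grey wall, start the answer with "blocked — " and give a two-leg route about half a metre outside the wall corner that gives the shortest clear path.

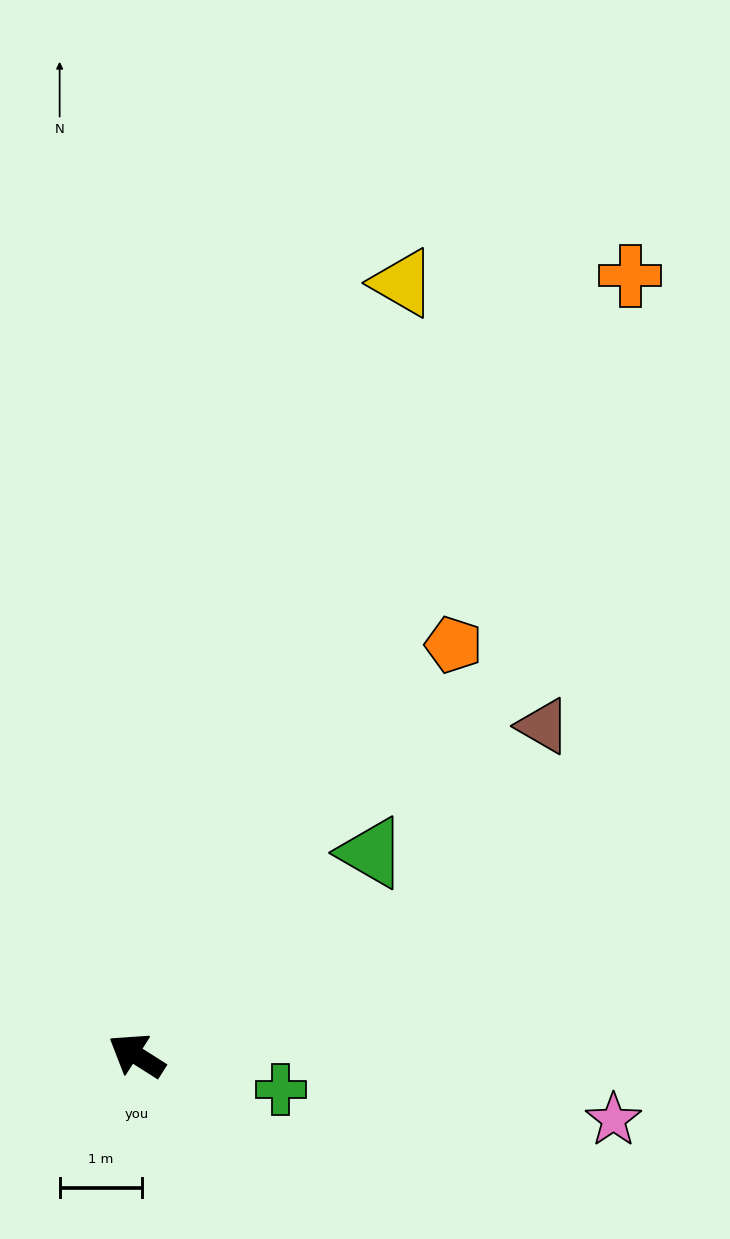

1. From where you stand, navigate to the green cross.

turn right 161°, forward 1.8 m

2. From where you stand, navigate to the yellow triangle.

turn right 77°, forward 10.0 m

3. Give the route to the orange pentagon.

turn right 95°, forward 6.3 m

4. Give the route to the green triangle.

turn right 107°, forward 3.8 m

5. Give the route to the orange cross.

turn right 90°, forward 11.3 m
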